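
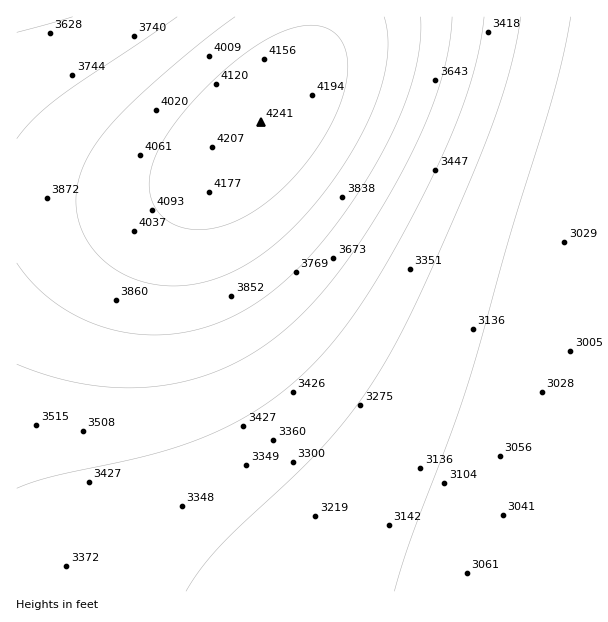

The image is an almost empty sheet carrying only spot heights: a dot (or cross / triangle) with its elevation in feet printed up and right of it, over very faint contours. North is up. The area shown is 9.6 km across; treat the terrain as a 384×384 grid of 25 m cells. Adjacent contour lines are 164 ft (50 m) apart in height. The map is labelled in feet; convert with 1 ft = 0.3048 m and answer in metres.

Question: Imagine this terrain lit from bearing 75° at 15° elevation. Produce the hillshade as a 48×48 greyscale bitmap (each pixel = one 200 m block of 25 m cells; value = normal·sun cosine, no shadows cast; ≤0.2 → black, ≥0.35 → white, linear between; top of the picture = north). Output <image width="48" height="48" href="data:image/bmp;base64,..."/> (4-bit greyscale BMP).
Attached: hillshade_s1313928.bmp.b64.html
<image width="48" height="48" href="data:image/bmp;base64,Qk32BAAAAAAAAHYAAAAoAAAAMAAAADAAAAABAAQAAAAAAIAEAAATCwAAEwsAABAAAAAAAAAAAAAAABEREQAiIiIAMzMzAERERABVVVUAZmZmAHd3dwCIiIgAmZmZAKqqqgC7u7sAzMzMAN3d3QDu7u4A////AHd3d3d3d3d3d3d3d3d3d3d3d3d3d3d3d3d3d3d3d3d3d3d3d3d3d3d3d3d3d3d3d3d3d3d3d3d3d3d3d3d3d3d3d3d3d3d3d3d3d3d3d3d3d3d3d3d3d3d3d3d3d3d3d3d3d3d3d3d3d3d3d3d3d3d3d3d3d3d3d3ZmZmZmd3d3d3d3d3d3d3d3d3d3d3d3d2ZmZmZmZnd3d3d3d3d3d3d3d3d3d3d3d2ZmZmZmZmZ3d3d3d3d3d3d3d3d3d3d3d2ZmZmZmZmZnd3d3d3d3d3d3d3d3d3d3d2ZmZmZmZmZnd3d3d3d4iIiIh3d3d3d3d2ZmZmZmZmZmd3d3d3iIiIiIiId3d3d3d2ZVVVZmZmZmd3d3d4iIiIiIiIiHd3d3d1VVVVVWZmZmd3d3eIiIiIiIiIiId3d3d1VVVVVVVmZmd3d3iIiIiIiIiIiIh3d3d1VVVVVVVWZmZ3d4iIiIiIiIiIiIiHd3d1VVVVVVVVZmZ3d4iIiIiIiIiIiIiId3d0RERERVVVZmZ3eIiIiIiIiIiIiIiIh3d0RERERFVVZmZ3eIiImZmZmYiIiIiIiHd0REREREVVVmZ3eIiJmZmZmZmIiIiIiHd0QzM0RERVVmZ3iIiZmZmZmZmYiIiIiIdzMzMzNERFVmZ3iImZmZmZmZmZiIiIiIdzMzMzM0RFVmZ3iJmZmqqqmZmZmIiIiIhzMzMzMzRFVWZ3iJmaqqqqqpmZmYiIiIhzMzMzMzREVWZ3iJmqqqqqqqmZmYiIiIiDIiIiMzNEVWZ3iJmqqquqqqqpmZiIiIiCIiIiIzNEVWZ3iZqqq7u7uqqpmZmIiIiCIiIiIjM0RWZ3iZqqu7u7u6qqmZmIiIiCIiIiIjM0RVZ3iZqru7u7u7uqqZmYiIiCIiIiIiM0RVZ3iZqru8zMu7uqqpmYiIiCIiIiIiMzRFZniZqrvMzMzLu6qpmZiIiCIiIiIiMzRFZniJqrvMzMzMu7qqmZiIiCIiIiIiIzRFVneJqrvMzdzMy7uqqZmIiCIiIiIiIzNEVmeJqrzM3d3czLu6qZmIiDIiIiIiIjNEVWeJmrzM3d3dzMu6qpmYiDMyIiIiIjM0RWeImrzN3d3d3My7qpmYiDMzIiIiIiM0RWZ4mrvN3d7d3cy7qqmZiDMzMyIiIiMzRVZ4mrvN3e7u3dzLuqmZiDMzMzIiIiIzRFZ3iavN3u7u7dzLuqqZmERDMzMyIiIzNFVniavM3u7u7t3Mu6qZmUREMzMzIiIjNEVniavM3u7u7u3cy7qpmURERDMzIiIjM0VWeJq83u7u7u3cy7qpmVREREMzMiIiM0RWeJq83e7//u7dzLqqmVVUREQzMyIiMzRWeJq83e7//+7dzLuqmVVVVERDMyIiIzRFZ4mrze7//+7t3LuqmVVVVUREMzIiIzRFZ4mrze7///7t3Mu6qWZVVVREMzMiIzNFZ4mrzd7v//7t3Mu6qWZmVVVEQzMyIzNFVnibzN7v//7u3cu6qmZmZVVURDMzMzNEVniavN3u//7u3cu6qg=="/>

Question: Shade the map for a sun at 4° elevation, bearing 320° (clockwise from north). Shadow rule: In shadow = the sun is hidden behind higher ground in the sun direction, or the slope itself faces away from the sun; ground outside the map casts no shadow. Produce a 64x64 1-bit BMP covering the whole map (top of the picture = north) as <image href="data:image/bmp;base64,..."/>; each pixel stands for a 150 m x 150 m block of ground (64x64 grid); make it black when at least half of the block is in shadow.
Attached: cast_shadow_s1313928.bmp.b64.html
<image width="64" height="64" href="data:image/bmp;base64,Qk0+AgAAAAAAAD4AAAAoAAAAQAAAAEAAAAABAAEAAAAAAAACAAATCwAAEwsAAAIAAAAAAAAA////AAAAAAAAAAAAAAAAAAAAAAAAAAAAAAAAAAAAAAAAAAAAAAAAAAAAAAAAAAAAAAAAAAAAAAAAAAAAAAAAAAAAAAAAAAAAAAAAAAAAAAAAAAAAAAAAAAAAAAAAAAAAAAAAAAAAAAAAAAAAAAAAAAAAAAAAAAAAAAAAAAAAAAAAAAAAAAAAAAAAAAAAAAAAAAAAAAAAAAAAAAAAAAAAAAAAAAAAAAAAAAAAAAAAAAAAAAAAAAAAAAAAAAAPwAAAAAAAAP/8AAAAAAAD//8AAAAAAA///8AAAAAAH///4AAAAAA////wAAAAAH////gAAAAA/////AAAAAH////8AAAAAf////4AAAAB/////gAAAAH/////AAAAAf////8AAAAA/////wAAAAD/////gAAAAH////+AAAAAf////4AAAAA/////gAAAAD////+AAAAAH////4AAAAAf////gAAAAA////+AAAAAB////4AAAAAH////gAAAAAP///+AAAAAAf///4AAAAAA////gAAAAAD///+AAAAAAH///4AAAAAAP///gAAAAAAf//8AAAAAAA///wAAAAAAB///AAAAAAAD//4AAAAAAAH//gAAAAAAAP/+AAAAAAAAf/wAAAAAAAA//AAAAAAAAB/4AAAAAAAAB/AAAAAAAAAB4AAAAAAAAAAAAA=="/>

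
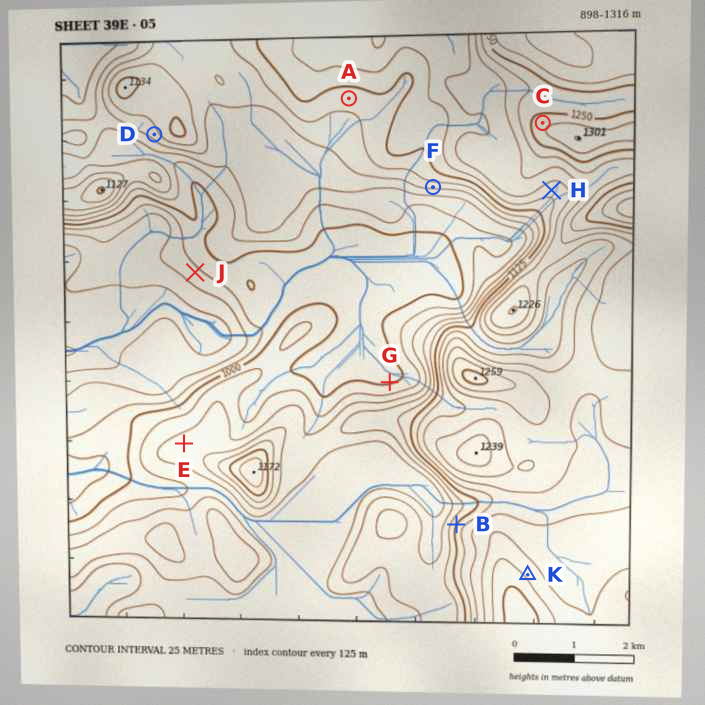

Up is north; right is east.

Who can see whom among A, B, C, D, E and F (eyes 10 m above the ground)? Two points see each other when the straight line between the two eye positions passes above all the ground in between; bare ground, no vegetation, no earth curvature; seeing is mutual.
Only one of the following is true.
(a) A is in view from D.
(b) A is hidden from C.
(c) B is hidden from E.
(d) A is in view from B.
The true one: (c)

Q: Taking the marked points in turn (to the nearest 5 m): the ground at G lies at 1000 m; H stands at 1160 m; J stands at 965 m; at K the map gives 1220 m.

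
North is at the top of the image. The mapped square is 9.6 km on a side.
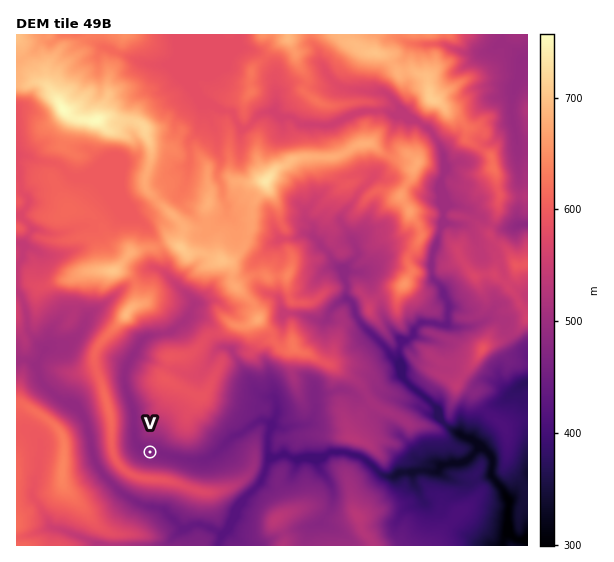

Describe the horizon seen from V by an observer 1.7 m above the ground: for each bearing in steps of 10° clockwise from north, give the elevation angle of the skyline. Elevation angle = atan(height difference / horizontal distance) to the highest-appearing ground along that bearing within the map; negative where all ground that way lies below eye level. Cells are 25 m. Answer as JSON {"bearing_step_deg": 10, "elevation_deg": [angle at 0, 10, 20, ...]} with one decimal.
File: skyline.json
{"bearing_step_deg": 10, "elevation_deg": [5.6, 6.3, 6.5, 6.7, 7.1, 7.4, 7.0, 5.6, 3.4, 0.9, 1.0, 2.0, 3.6, 6.0, 9.3, 11.5, 12.9, 13.8, 14.4, 14.5, 14.3, 13.9, 13.4, 12.7, 12.3, 11.8, 11.4, 11.1, 10.8, 10.4, 9.8, 8.9, 7.0, 3.9, 4.0, 4.9]}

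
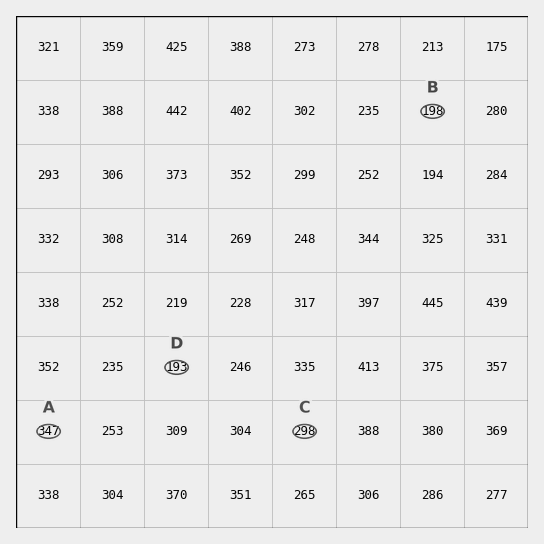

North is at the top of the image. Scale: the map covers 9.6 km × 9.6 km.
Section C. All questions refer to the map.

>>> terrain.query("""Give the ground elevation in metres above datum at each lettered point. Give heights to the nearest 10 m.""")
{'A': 350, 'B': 200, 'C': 300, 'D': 190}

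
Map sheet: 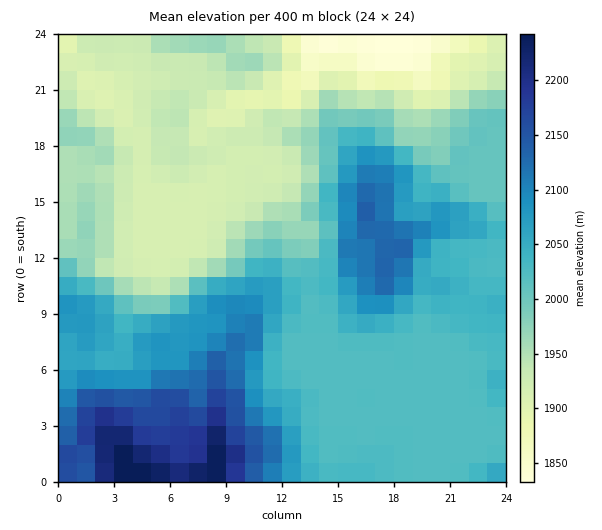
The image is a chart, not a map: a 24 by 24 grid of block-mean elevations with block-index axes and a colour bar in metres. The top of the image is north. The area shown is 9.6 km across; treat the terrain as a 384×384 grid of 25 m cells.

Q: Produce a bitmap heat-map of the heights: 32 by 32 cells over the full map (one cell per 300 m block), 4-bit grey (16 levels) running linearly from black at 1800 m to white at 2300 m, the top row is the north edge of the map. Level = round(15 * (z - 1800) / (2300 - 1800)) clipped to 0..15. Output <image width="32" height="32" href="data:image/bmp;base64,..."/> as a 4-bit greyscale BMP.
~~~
<image width="32" height="32" href="data:image/bmp;base64,Qk12AgAAAAAAAHYAAAAoAAAAIAAAACAAAAABAAQAAAAAAAACAAATCwAAEwsAABAAAAAAAAAAAAAAABEREQAiIiIAMzMzAERERABVVVUAZmZmAHd3dwCIiIgAmZmZAKqqqgC7u7sAzMzMAN3d3QDu7u4A////ALq93d3N3cupiHd3d3d3d3i6vd3czN3LqYd3d3d3d3d3us3dzMvNy7qXd3d3d3d3d6vN3LvLzbqph3d3d3d3d3eqzMu7u8y6mId3d3d3d3d3mru7u7qsuoiHd3d3d3d3d5mqqqu6q7mHd3d3d3d3d3eJiIiZmaqph3d3d3d3d3d3iIeIiImqqYd3d3d3d3d3d4iIeJmImqqHd3d3d3d3d3eIiHiIiImal3d3d3d3d3d3iIh3iIiJmZh3d3iHd3d3d5iIdmZ4mZmYd3eImId3d3eIh2VUV4iJiHd3iZqYeHd3d2VEREVneIh3d4mqqIh3d2ZUQzM0RVZ3d3eamqh3d3dVVEMzMzRWZmZnmZqph3d3VVRDMzM0RVZVV5qqqZh3d1VUQzMzNERVVWeaqZmZiIdVVUMzMzNERVVnmqmIiId2VVVDMzMzRERFZ5qqh3d2ZlVUQzREM0RERFeJqZd3ZmZVVERERENERERWiZmHZmZmVVVDRERERERFVoiYdlZmZlVVQ0RENEREVVZ3dlVVZmZVRDNERDM0REVWZmZVVmZmVEM0REQzM0REVlVlVERWZkQzNEREQzMzI0VEREMzRVVDMzREREREMyIzMiMyIjNEQzM0REREVVQyIiIRESIzNDRERERERVVUMhERERESMzM0RERFVVVURCIRERERESIz"/>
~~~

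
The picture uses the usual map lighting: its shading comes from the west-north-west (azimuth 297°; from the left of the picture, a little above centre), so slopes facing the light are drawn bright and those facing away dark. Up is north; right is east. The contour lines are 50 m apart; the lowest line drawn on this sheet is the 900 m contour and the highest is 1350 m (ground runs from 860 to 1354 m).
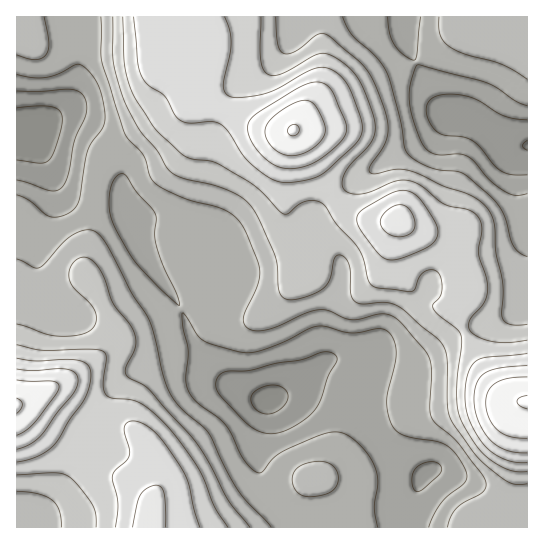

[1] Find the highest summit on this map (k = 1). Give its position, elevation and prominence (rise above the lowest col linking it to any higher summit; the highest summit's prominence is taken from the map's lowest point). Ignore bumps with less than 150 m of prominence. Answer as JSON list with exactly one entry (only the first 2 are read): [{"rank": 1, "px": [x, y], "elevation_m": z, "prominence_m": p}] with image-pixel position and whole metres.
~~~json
[{"rank": 1, "px": [294, 130], "elevation_m": 1353, "prominence_m": 201}]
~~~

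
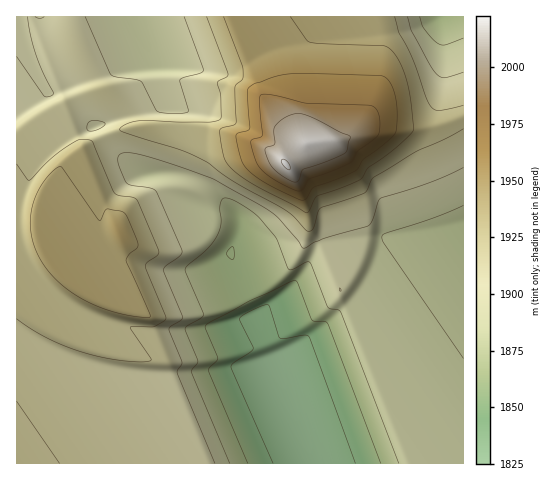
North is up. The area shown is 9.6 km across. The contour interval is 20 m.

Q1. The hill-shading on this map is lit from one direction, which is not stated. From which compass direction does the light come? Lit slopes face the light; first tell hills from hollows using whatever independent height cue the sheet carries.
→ NW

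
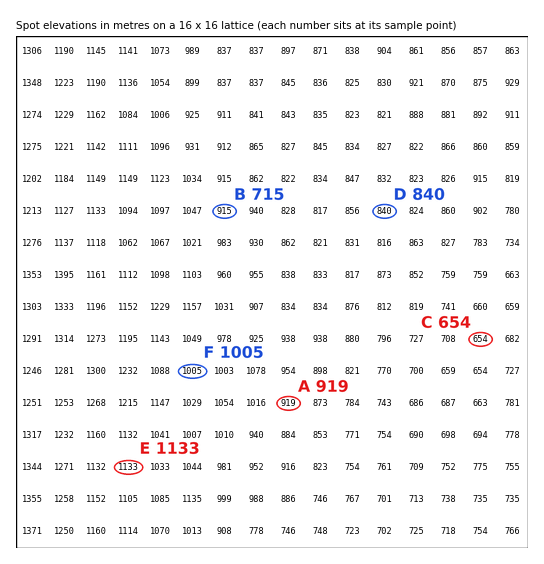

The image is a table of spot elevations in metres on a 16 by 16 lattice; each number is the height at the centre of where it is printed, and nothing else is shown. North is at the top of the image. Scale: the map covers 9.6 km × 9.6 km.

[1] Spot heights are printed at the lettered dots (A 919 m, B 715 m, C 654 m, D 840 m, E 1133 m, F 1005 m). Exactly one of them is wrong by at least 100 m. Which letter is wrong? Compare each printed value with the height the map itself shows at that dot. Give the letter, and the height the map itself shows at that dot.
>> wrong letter B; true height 915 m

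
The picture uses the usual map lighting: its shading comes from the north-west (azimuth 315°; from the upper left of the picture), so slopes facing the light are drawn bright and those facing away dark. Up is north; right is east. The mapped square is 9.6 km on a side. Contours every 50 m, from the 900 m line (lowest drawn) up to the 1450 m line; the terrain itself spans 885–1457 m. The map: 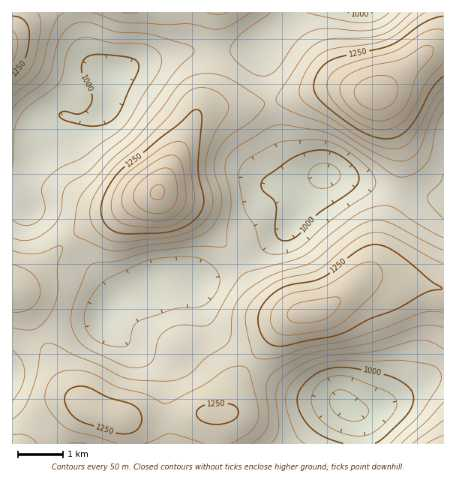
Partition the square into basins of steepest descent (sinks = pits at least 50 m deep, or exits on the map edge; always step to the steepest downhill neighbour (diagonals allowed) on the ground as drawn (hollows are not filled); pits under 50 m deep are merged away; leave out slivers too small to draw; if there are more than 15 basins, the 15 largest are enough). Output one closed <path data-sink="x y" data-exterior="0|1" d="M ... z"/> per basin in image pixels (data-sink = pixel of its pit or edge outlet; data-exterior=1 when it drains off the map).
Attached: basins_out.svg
<path data-sink="325 175" data-exterior="0" d="M443 47l-10 1-8 4-34 32-14 9-48-6-68 17-47 4-12 3-7 6-37 76 40 25 34 35 24 39 11 10 14 9 20 3 22-5 45-31 75 11z"/><path data-sink="109 74" data-exterior="0" d="M216 12l-202 1-2 13 1 263 4 0 7-5 53-50 81-43 54-105 4-23z"/><path data-sink="106 313" data-exterior="0" d="M158 192l-81 42-53 50-12 5 4 2 8 11 40 81 23 24 22 9 17 3 40-1 31-4 28 0 5-7 4-15 8-18 33-42 14-14 9-4-17-3-14-9-14-15-21-34-24-26-15-14-27-14z"/><path data-sink="346 405" data-exterior="0" d="M378 278l-16 2-25 21-14 8-25 5-9 4-14 14-33 42-15 38-30 2-31 4-45 0 6 9 2 16 314 1 1-155-24-5-20-1z"/><path data-sink="361 13" data-exterior="1" d="M443 12l-226 0-4 69-3 11-14 23 12-6 53-5 68-17 48 6 14-9 34-32 8-4 11-2z"/><path data-sink="13 376" data-exterior="1" d="M14 290l-2 0 0 153 17 1 33-32 12-6 11-1-21-22-40-81z"/>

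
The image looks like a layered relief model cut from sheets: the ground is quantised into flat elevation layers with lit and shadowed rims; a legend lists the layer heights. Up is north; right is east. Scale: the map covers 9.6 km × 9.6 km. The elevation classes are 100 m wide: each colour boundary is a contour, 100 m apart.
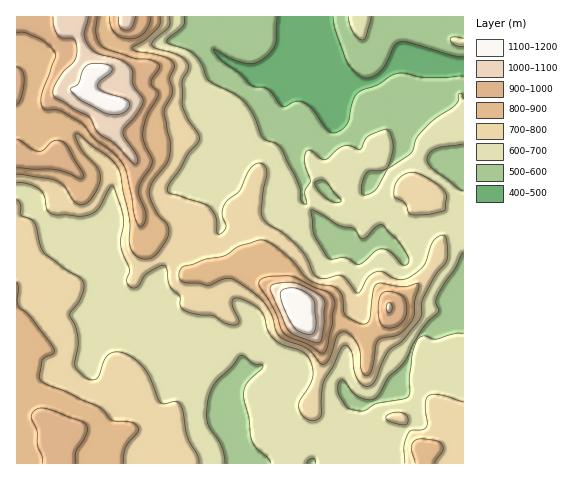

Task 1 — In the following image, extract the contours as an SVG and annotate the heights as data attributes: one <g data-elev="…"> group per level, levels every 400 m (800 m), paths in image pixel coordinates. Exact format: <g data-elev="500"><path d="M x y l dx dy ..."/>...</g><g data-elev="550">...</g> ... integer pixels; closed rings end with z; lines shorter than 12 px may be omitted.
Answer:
<g data-elev="800"><path d="M123 463l2-15 13-16 0-5-7-5-19-2-14-14-32-15-19-7-6-3-2-5 3-16 3-3 8-3 2-4-26-35-11-9-1-6 2-12-2-6"/><path d="M435 463l8-12-1-6-5-4-16-2-7 2-2 5 3 17"/><path d="M364 375l4 1 3-5 5-25 2-6 21-6 13-14 2-6 1-14 4-13-1-3-14 3-22-4-5 1-4 7-4 29-2 3-4 1-12-5-6-4-1-4-1-14-6-8-5-3-14-2-8-4-22-23-15-12-8-5-7 0-17 6-17 10-20 3-21 7-3 4-1 8 6 5 14 0 10 2 13-5 7-2 6 2 10 7 14 11 7 7 6 10 3 14 4 7 7 4 22 9 14 15 4-1 3-4 9-24 4-3 6 1 6 6 5 8 2 21z"/><path d="M17 174l39 7 9 6 11 16 5 2 6-2 4-4 6-10 3-7 0-7-4-9-11-12-5-8-5-10 1-2 2 0 32 24 9 11 10 48 0 26 4 9 5 5 7 2 7-1 5-5 10-15 2-9-2-6-8-7-4-6-5-11-1-9 3-8 14-17 4-10 0-14-6-29 8-18-2-16 5-12-3-5-6-4-28-5-6-4 14-9 12-11 2-4 0-7"/></g>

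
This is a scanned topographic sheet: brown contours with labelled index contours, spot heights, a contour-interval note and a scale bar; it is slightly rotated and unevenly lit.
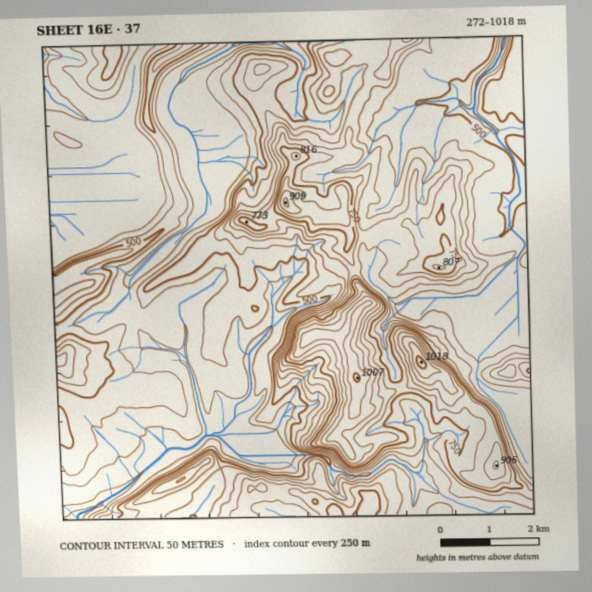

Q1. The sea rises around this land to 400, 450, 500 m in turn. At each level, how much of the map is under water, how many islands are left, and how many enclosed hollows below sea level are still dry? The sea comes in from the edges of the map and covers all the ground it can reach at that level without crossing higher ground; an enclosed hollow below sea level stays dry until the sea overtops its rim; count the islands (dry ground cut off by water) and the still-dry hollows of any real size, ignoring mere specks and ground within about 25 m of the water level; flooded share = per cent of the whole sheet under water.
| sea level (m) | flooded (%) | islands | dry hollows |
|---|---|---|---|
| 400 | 18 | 0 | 0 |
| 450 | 30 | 0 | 0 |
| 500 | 41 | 0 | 0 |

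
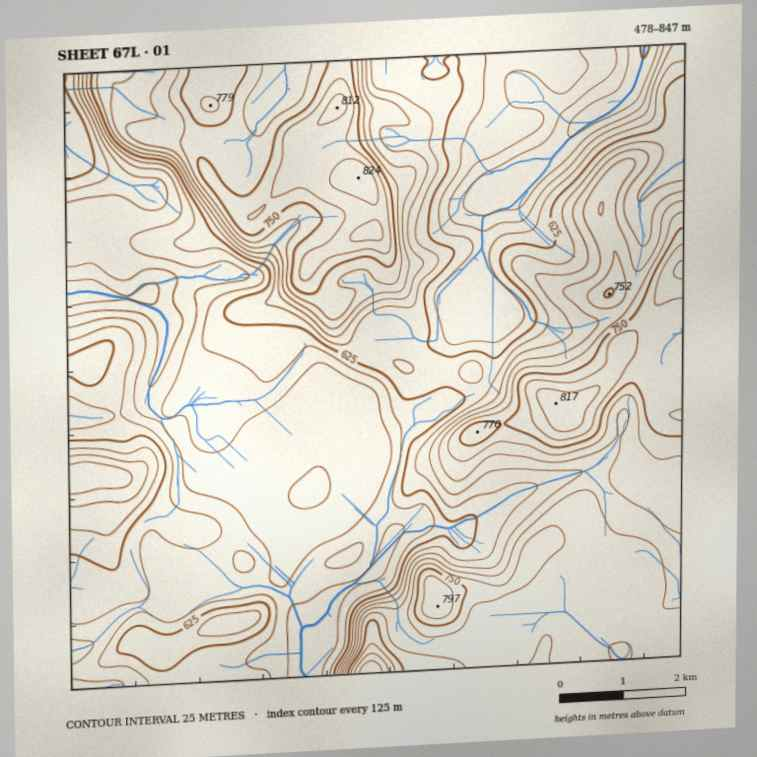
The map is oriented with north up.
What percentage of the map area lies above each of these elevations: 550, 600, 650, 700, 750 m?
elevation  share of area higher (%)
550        95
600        66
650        45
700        32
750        11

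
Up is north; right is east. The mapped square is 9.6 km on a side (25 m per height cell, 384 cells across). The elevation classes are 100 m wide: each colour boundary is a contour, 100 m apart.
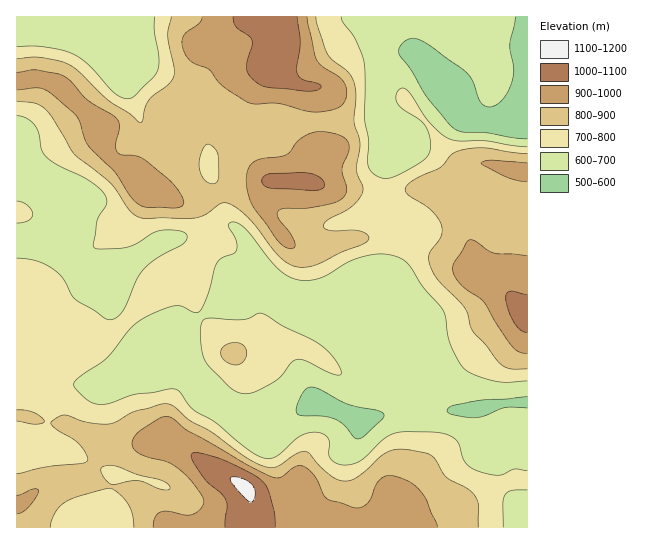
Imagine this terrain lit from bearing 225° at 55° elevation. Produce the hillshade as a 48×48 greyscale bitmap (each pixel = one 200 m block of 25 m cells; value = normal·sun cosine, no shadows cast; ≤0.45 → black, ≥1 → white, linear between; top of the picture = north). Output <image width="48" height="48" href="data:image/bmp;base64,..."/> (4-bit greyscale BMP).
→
<image width="48" height="48" href="data:image/bmp;base64,Qk32BAAAAAAAAHYAAAAoAAAAMAAAADAAAAABAAQAAAAAAIAEAAATCwAAEwsAABAAAAAAAAAAAAAAABEREQAiIiIAMzMzAERERABVVVUAZmZmAHd3dwCIiIgAmZmZAKqqqgC7u7sAzMzMAN3d3QDu7u4A////AKmaqqqqvMl2irvLlnmYmqqqqZhniYd5qpmaqqqqvLhnmrzLlnmZmqmaqpdnmoZ5qpmZqqqru5d5vN3chXmZmIiaqYZoqXV5qomZqqqqqpms3u7aU2mpdmirqHVohlWKqoeImZqqqrve7uyUAFmWRFeal2Z4dVeaqoh3iZqrzN3u7aYQAEdjI1Z4h2eIZniaqpmZmru83d3dyVAAA2ZURWd4h4iHZ4mqqqq7u8y8zdzKdBAAR4d2ZniId3d3eJqqmbu7u7qau7uWMQAVial2ZmiZdmZmZ4mZmbu7uod5mYhSERJZqqmGVnmqh2ZmZ3iJmamZl2Z4iHYxEjabu6mYiJq7qqmYiJmZiHd4dmeId2UyNXrMy6qZqrzMzLuqqquqqniJiIiYdmVVaL3du6qqvN3Mu7uqu7zMzKqqqZqZh3d3i97suqmr3duqqqqavMzdzLu7uqqpmZmZre7bqpm83KiJmZmavM3d3My7qqqpmaqqze26qZm9yXiaqpmrzM3d3buqmaqpmaqrzdupmJq6hnmqqqqrzM3d3aqZmZqqmaq83LmIiImXZ5qqqqq8zN3d7pmZmZmqqqq8y5h3iId3iaqqqqq8zN3e7ZmZmZmaqqvMypiImHeJmqqqqqu8zd3e3JmZmYmau7vMupmamImaqqqqqqvN3d3dyqmZmZmqu8u7upqqmJq7uqqqqrzd7u3cqZmZmZqqu7u7qZqqmazMu6qqq7ze7tzKmZmImaqquqqqmIqqms7cuqqqu83u7cupiIiImqqqqqmZmJqqrO7cuqu7zN3dy6mIiIiJqqu7uqmZmZqpvv7Lqqu8zMzLuqmIiJmqqqu7uqqqqqma3/yZmau7u7uqu6mJmbqqqru7u7vMy5ic/9l4iImIiZqry5iZqrqqqqu7zMzdy6rO/aiZmZh4iavN25maqpmaqqq87t3cuqvv66q7u6mZq8ze2pmqqomaqqvO/ty5iKze3MzMy6iavN3duZqqqpmqqrzv/bl1aKvN3czMuoZ4q8zLmaq7u6qqvN7/2nZViavMy6qqh1VWeJmYmru8zKq8ze/tp2ZnmqvLqHeIh2VEZ3d4q7u7qqvM3u7Kh3iJqqu6h3iZmXU1iZiaqYh1Q7vN3u2od5mJqqu6mJmqmXQ1mqu7hTIQALvN3dyneJmZqqu7qqqph2MlmrzJQhEAErzd3cuGaKqpqru7qqqqmHQ2m822I1ZmZ93u3LlTSbuqqrzLu7zMuoVHvNxzR6u6md3u25UhSbqqq7zMzN3cy5RIzcgzes3Kmd3duWICaZmaq83d3d3MunM4u5Q2m925mbvLhSEliYmrvM3d3cu6lzFIqmNZvNy5iIiHQhJYqqq8zMzMzLmXUhJomVSLzdyoiFVDIiR5q7zd3MzLu6mGMjV4mGe83cuYiUQzNFeaq83d3Ly7u6l0JGiIiIrN3LqYiWVVZ4mqvN3cu7u7u6ljJYiZmazdy6mZmYiImZqqvN3Lmqu7u6lRJomaqrzcqZmZmpmamqqqvMy6mru7u6hBN5maqrzKmZmZmg=="/>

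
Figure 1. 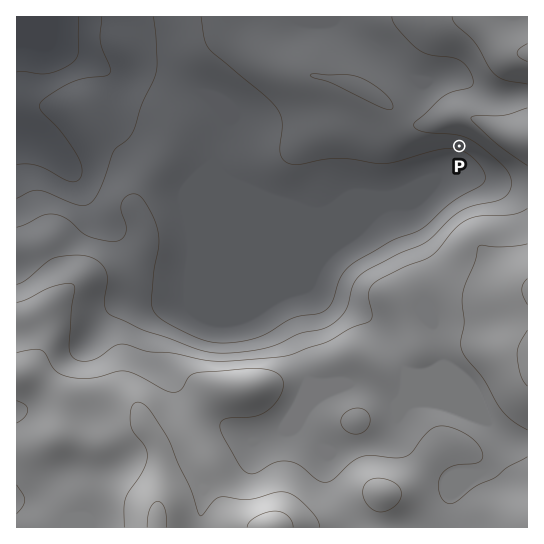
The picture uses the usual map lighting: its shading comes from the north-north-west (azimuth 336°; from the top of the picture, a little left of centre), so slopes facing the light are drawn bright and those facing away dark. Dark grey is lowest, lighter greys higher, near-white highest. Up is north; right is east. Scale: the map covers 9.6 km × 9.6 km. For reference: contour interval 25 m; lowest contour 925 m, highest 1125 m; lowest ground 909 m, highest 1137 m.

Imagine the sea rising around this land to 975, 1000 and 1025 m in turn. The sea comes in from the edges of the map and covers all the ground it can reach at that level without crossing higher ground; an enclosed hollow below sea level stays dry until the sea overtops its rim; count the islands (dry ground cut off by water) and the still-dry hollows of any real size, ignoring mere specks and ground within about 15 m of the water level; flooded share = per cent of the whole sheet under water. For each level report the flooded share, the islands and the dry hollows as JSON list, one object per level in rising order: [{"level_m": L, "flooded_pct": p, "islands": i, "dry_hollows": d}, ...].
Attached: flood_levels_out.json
[{"level_m": 975, "flooded_pct": 8, "islands": 0, "dry_hollows": 0}, {"level_m": 1000, "flooded_pct": 32, "islands": 0, "dry_hollows": 0}, {"level_m": 1025, "flooded_pct": 48, "islands": 0, "dry_hollows": 0}]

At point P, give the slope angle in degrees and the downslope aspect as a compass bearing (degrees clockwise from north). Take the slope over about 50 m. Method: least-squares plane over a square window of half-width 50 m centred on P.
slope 5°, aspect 195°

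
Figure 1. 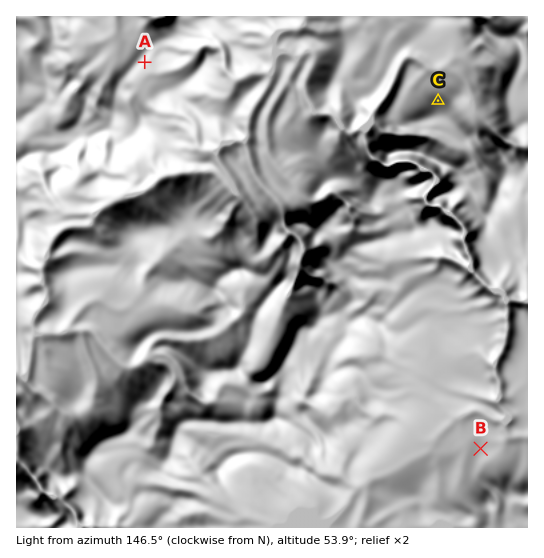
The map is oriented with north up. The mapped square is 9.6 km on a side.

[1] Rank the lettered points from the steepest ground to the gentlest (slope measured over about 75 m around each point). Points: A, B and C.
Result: C A B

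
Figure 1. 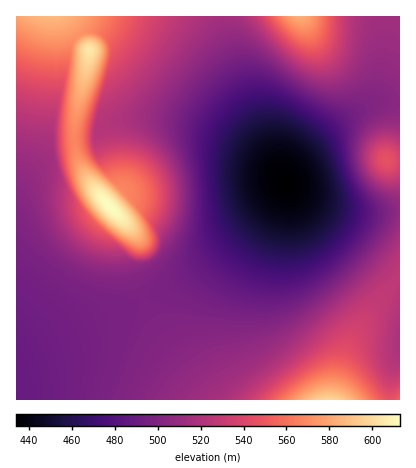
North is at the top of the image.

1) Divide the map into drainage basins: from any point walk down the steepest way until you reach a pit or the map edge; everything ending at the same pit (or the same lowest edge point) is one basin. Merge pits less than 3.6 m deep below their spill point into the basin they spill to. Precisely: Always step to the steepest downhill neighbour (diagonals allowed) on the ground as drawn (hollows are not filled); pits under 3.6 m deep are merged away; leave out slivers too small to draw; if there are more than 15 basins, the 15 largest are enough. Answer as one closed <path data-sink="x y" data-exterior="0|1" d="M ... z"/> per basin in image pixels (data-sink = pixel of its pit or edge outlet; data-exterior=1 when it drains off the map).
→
<path data-sink="284 182" data-exterior="0" d="M400 16l-334 0 23 34-15 80 1 18 4 14 19 32 31 32 8 12 0 10-6 16 9 30 10 20 27 38 39 48 118 0 8-34 12-30 22-32 24-28z"/><path data-sink="16 400" data-exterior="1" d="M66 16l-50 0 0 384 200 0-66-86-10-20-9-30 6-16 0-10-8-12-31-32-19-32-4-14-1-18 15-80z"/><path data-sink="400 340" data-exterior="1" d="M400 277l-24 27-22 32-12 30-8 34 66 0z"/>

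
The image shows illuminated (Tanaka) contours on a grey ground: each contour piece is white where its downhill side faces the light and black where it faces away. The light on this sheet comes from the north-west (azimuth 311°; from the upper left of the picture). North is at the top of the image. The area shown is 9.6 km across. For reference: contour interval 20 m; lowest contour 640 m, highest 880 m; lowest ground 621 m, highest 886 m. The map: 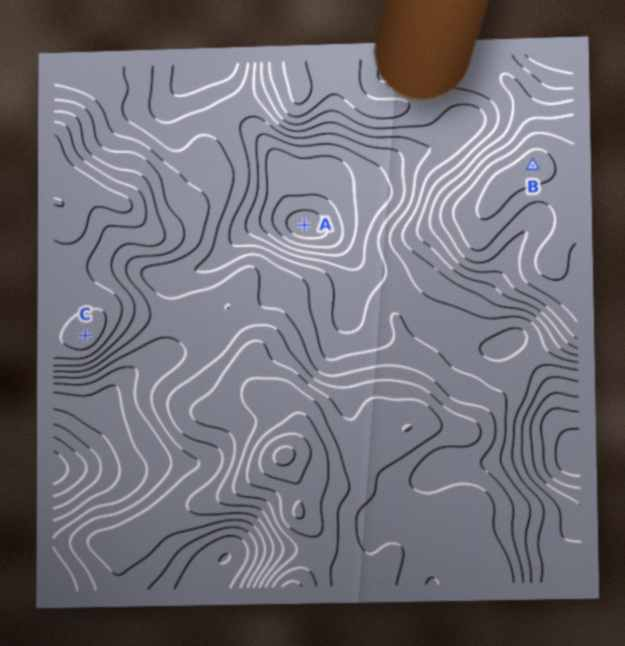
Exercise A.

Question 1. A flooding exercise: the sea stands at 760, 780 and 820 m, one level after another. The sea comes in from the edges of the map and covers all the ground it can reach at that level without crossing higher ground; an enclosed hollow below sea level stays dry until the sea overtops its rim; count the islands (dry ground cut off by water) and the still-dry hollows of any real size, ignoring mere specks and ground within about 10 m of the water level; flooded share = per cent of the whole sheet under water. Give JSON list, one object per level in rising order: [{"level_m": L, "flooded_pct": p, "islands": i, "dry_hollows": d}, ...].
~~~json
[{"level_m": 760, "flooded_pct": 45, "islands": 0, "dry_hollows": 0}, {"level_m": 780, "flooded_pct": 60, "islands": 0, "dry_hollows": 0}, {"level_m": 820, "flooded_pct": 84, "islands": 0, "dry_hollows": 0}]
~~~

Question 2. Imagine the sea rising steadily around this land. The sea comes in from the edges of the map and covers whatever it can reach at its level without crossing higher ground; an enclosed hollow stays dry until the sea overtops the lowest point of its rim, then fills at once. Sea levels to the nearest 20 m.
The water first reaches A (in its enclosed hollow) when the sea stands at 720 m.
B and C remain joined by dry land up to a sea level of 740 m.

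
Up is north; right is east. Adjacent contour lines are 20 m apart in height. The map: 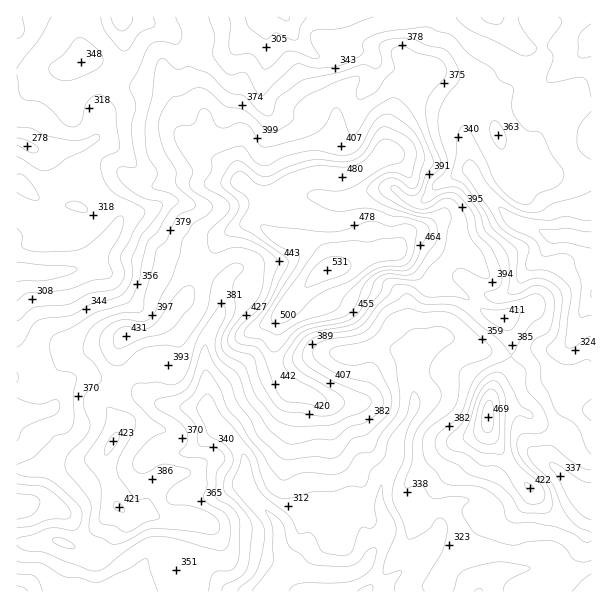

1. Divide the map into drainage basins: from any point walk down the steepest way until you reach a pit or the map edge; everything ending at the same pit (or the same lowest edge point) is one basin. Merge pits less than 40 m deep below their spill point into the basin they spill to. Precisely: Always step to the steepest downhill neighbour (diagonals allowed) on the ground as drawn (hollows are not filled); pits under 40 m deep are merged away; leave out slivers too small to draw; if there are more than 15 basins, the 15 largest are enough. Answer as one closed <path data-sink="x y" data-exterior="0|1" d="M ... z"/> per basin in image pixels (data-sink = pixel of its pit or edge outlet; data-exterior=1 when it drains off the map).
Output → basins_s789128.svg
<path data-sink="273 591" data-exterior="1" d="M288 184l-10 6-19 5-2 28-3-1-11 2-15 8-10 8-13 18-11 26-32 42-12 6-24 4-5 5-3 6 2 33-5 16-5 8 0 7 10 15 0 5-16 25 2 18 12 32-16 16-16 24-6 5 9 5 7 0 12-11 16-24 2-7 9 2 12-4 15 6 36 2 4 4-2 13-8 29 3 26 396 0 1-128-7-2-8-7-14-22-23-9-10-9-15-6-27 1 5-21 18-27 0-23-5-19-23-8-19-17-9-5-21-2-6-4-30-32-23 2-46 16-5-15-7-8-11-6-11-2 5-6 0-21-8-14z"/><path data-sink="17 272" data-exterior="1" d="M84 16l-68 1 1 452 49-1 20-8 12 0 8-5 14-24 0-5-10-15 0-7 5-8 5-16-2-33 3-6 5-5 18-2 18-8 32-42 11-26 13-18 10-8 15-8 15-2 1-27-14-9-18-22-26-10-13-11-7-12-5-26-2-9-6-6-34-5-29-19-9-5-12-2-4-12 0-14 4-6z"/><path data-sink="591 240" data-exterior="1" d="M434 72l-5 0-3 3-16 24-13 14-9 18-2 19-15 16-21 10-39-1-22 10 0 6 11 21 0 21-5 6 11 2 11 6 7 8 5 15 46-16 23-2 30 32 6 4 21 2 9 5 19 17 14 6 7 0 4 6 3 15 0 23-18 27-5 21 27-1 15 6 10 9 23 9 14 22 8 7 6 1 1-287-61-2-18 10-7-13-4-27-8-18-1-13-3-6-22-21z"/><path data-sink="284 17" data-exterior="1" d="M431 16l-236 0 3 26-6 12-4 20 5 16 12 26 1 37 6 5 19 10 9 12 17 14 7 0 14-4 33-15 39 1 12-4 23-19 1-16 6-17 18-21 18-27-10-7-2-9 12-24 4-9z"/><path data-sink="591 38" data-exterior="1" d="M591 16l-159 1 0 6-14 28-2 11 12 10 16 2 24 12 22 21 3 6 1 13 8 18 4 27 7 13 18-10 61 0z"/><path data-sink="17 591" data-exterior="1" d="M147 512l-12 4-9-2-2 7-16 24-12 11-7 0-21-12-15-4-15 2-21 0-1 49 178 1-2-26 7-23 3-19-4-4-36-2z"/><path data-sink="120 17" data-exterior="1" d="M194 16l-108 0-6 17 0 14 4 13 12 1 9 5 29 19 34 5 6 6 10 41 17 17 8 3-4-8 0-33-12-26-5-16 4-20 6-12z"/><path data-sink="17 507" data-exterior="1" d="M104 457l-6 3-18 2-14 6-49 1-1 73 22 0 15-2 30 10 19-28 16-16-12-32z"/>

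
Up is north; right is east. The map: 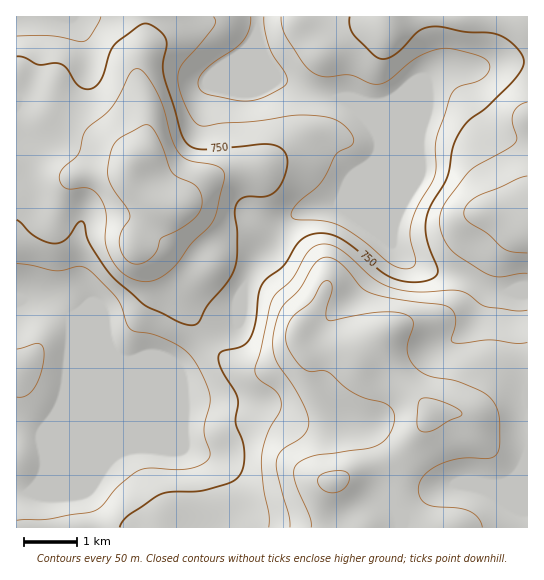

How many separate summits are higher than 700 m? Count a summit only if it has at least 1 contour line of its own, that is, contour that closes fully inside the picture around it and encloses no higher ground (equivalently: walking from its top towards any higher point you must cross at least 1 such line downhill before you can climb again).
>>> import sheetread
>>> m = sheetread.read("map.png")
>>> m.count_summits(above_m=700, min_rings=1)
3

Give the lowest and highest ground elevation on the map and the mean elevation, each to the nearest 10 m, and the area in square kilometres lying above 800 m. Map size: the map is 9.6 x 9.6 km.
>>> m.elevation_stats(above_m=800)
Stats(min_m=640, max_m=960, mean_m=770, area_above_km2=32.2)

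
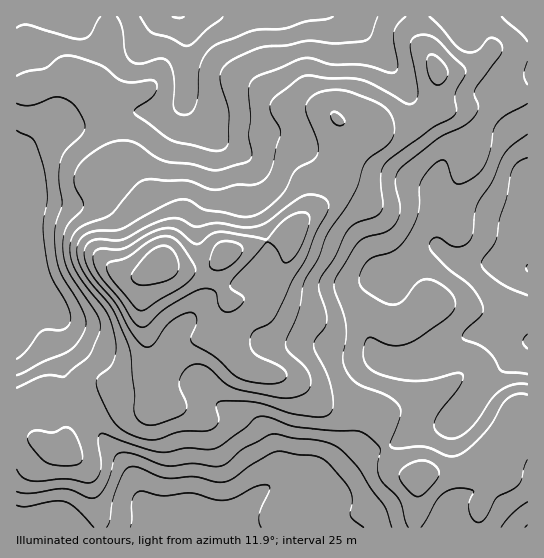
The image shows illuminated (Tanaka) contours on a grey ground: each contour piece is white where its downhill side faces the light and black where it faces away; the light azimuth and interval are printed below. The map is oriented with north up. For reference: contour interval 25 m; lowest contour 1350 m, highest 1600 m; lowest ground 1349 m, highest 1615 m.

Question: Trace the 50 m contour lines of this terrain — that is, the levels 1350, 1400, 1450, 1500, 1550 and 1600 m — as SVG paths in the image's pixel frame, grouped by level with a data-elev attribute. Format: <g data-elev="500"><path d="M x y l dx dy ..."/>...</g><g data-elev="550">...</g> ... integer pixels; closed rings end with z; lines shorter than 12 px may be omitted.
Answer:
<g data-elev="1400"><path d="M107 527l3-6 2-18 3-12 8-18 6-6 9 0 27 11 29-1 28 5 11-3 17-13 20-12 9-3 36 5 12 6 22 26 3 11-2 16 3 4 10 8"/><path d="M17 505l9 2 27-6 12 1 11 7 18 18"/><path d="M527 374l-25-3-9-14-6-7-8-5-16-7 1-7 18-17 1-4-1-5-10-18-27-21-13-13-3-7 2-6 6-3 18 10 8-1 6-4 4-8 4-28 16-25 9-23 8-11 17-13"/><path d="M17 130l13 7 4 3 9 23 4 31-4 33 4 34 4 16 15 26 5 15-2 7-4 4-6 1-13 0-5 2-15 19-9 8"/><path d="M100 17l-10 18-8 4-11-1-42-13-7 0-5 3"/><path d="M333 17l-8 2-19 2-22 8-31 2-39 15-8 8-6 11-1 9-1 21-3 11-4 7-6 2-7-2-4-5 0-29-5-16-3-3-4-1-21 5-6-1-5-2-5-8-3-24-5-12"/></g><g data-elev="1450"><path d="M421 527l18-30 8-6 10-3 10 1 7 2-5 12 0 10 6 9 7-1 5-6 10-17 17-9 6-6 7-23"/><path d="M17 469l5 8 9 4 35-2 24 4 7-4 4-9 0-9-3-20 3-7 4 0 24 9 29 9 9 0 20-4 23 1 12-4 24-18 9-9 11-1 29 10 35 3 27 1 12 5 11 13-3 17 2 11 4 6 16 17 9 27"/><path d="M527 395l-10-1-10 5-21 32-16 16-12 8-11 1-24-9-28 1-4-1-1-4 10-26 1-6-2-5-5-5-8-6-23-8-8-5-7-8-5-11 0-8 3-16 0-12-2-13-10-25 0-6 2-6 23-36 7-4 21-6 10-9 2-7 1-8-5-26 2-7 3-5 38-31 26-12 10-9 4-10-4-12 1-6 27-38-1-8-4-4-6-1-4 1-10 12-7 1-7-1-8-6-14-18-11-10"/><path d="M406 17l-9 8-3 8 0 9 4 23-1 5-3 3-5 0-24-8-32 0-27-7-9 2-38 15-6 4-3 6-1 6 2 27-2 19 3 18-2 4-3 3-26 8-10 0-20-6-28-3-9-5-17-13-14-3-9 2-9 3-21 14-7 10-3 10 1 9 8 14 0 5-17 21-3 10 0 13 2 11 4 11 29 44 2 8-1 8-10 22-24 21-14-1-8 1-26 12"/></g><g data-elev="1500"><path d="M146 425l13-1 19-7 7-5 2-7-7-16-1-8 6-11 9-6 5 0 7 2 21 19 15 5 44 8 13-2 9-6 3-8-2-9-6-8-15-14-2-5 0-5 13-30 5-29 14-24 9-24 27-40 12-32 5-5 15-11 7-9 2-8-2-10-4-8-6-5-13-7-28-9-17 1-13 6-5 6-1 7 12 32 0 7-1 6-5 6-16 9-14 24-13 13-11 7-9 3-10-1-34-6-15-9-9-2-16 6-43 24-7 1-22 2-7 2-6 5-3 12 3 15 9 15 23 28 16 36 3 10 4 38-1 20 5 8z"/><path d="M436 85l5-1 4-3 2-5 1-5-2-5-5-6-6-4-4-2-4 4 0 11 3 9z"/></g><g data-elev="1550"><path d="M138 326l4 1 4-1 21-19 24-14 11-4 7 0 6 2 4 15 4 5 7 1 7-3 6-6 1-4-3-4-11-8 0-4 3-4 34-37 8 6 8 14 4 1 4-3 7-8 7-14 4-16 0-7-7-3-12 4-10 7-14 17-47-8-8 2-10 9-4 1-6-2-13-11-11-3-16 5-28 16-8 1-13-1-5 1-3 3-1 5 4 13 24 30 12 20z"/></g><g data-elev="1600"><path d="M139 285l7 0 15-2 9-4 5-4 3-5 1-7-3-8-5-6-5-3-7 0-7 4-7 7-14 18 2 6z"/></g>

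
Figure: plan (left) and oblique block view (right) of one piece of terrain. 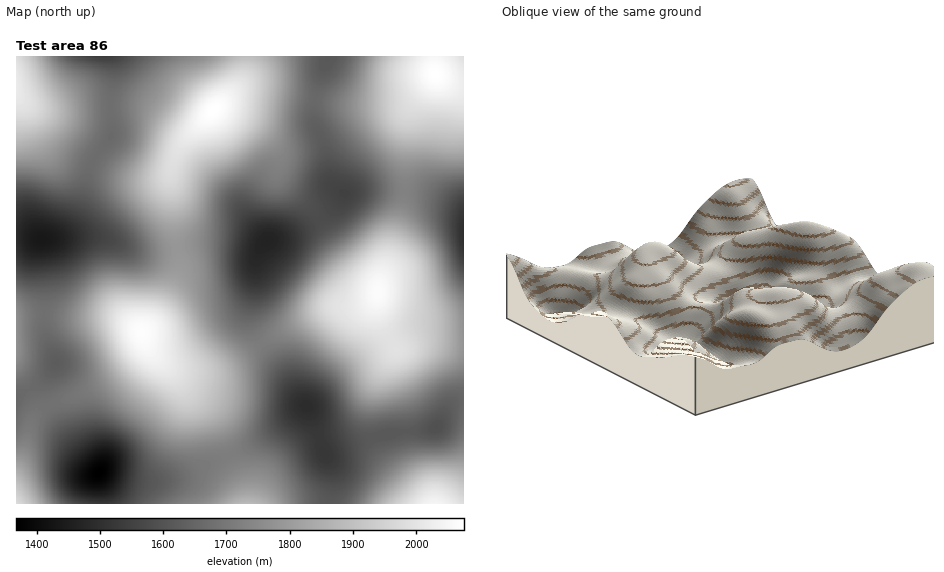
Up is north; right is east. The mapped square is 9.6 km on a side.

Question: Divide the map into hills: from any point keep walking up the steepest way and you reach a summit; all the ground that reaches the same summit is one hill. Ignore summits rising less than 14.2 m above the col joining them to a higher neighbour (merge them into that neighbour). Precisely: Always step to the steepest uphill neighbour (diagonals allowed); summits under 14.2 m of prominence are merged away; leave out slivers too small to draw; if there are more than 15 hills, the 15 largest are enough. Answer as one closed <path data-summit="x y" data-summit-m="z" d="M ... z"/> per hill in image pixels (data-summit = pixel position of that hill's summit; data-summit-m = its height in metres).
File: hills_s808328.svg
<path data-summit="141 332" data-summit-m="2069" d="M96 237l-54 2-2 3 0 19 5 31-1 35 5 18 8 17-12 22 1 11 8 20 17 27 27 30 11 0 30 9 22 0 15-4 76-33 33-20 20-17-24-39-22-29-7-15-1-14 4-25 0-22 5-16-3 3-7 0-19-5-27-1-40 7-26 0z"/><path data-summit="378 292" data-summit-m="2064" d="M396 190l-36 0-16 4-14 17-16 12-26 13-21 4-6 8-5 10-1 27-4 25 2 17 45 70 10 10 17 47 61-20 49-6 16-22 13-6 0-188-6-6-24-10z"/><path data-summit="214 110" data-summit-m="2076" d="M328 56l-216 0 0 80-21 29-10 37-8 18-13 14-10 5 46-2 42 14 26 0 40-7 17 0 36 6 10-10 21-4 26-13 16-12 14-16 0-2-13-12-6-32-11-32 2-23z"/><path data-summit="435 74" data-summit-m="2075" d="M463 56l-134 1-13 37-2 23 11 32 5 29 7 11 7 5 16-4 60 2 26 9 18 10z"/><path data-summit="17 86" data-summit-m="2019" d="M111 56l-95 1 1 177 21 5 11 0 11-5 13-14 8-18 10-37 21-29-2-41 3-10 0-26z"/><path data-summit="248 503" data-summit-m="1883" d="M307 406l-22 18-33 20-76 33-15 4-22 0-38-10-2 11 3 12 0 9 227 1 3-13 0-20z"/><path data-summit="434 503" data-summit-m="2047" d="M463 400l-11 4-17 24-49 6-59 19-2 3 7 15-2 32 133 1z"/><path data-summit="17 503" data-summit-m="1977" d="M49 373l-14 13-19 10 0 107 86 1 0-10-3-12 0-9-28-31-22-40-4-18z"/><path data-summit="17 346" data-summit-m="1769" d="M22 234l-6 1 1 161 23-13 17-20-13-36 1-35-5-31 2-21z"/>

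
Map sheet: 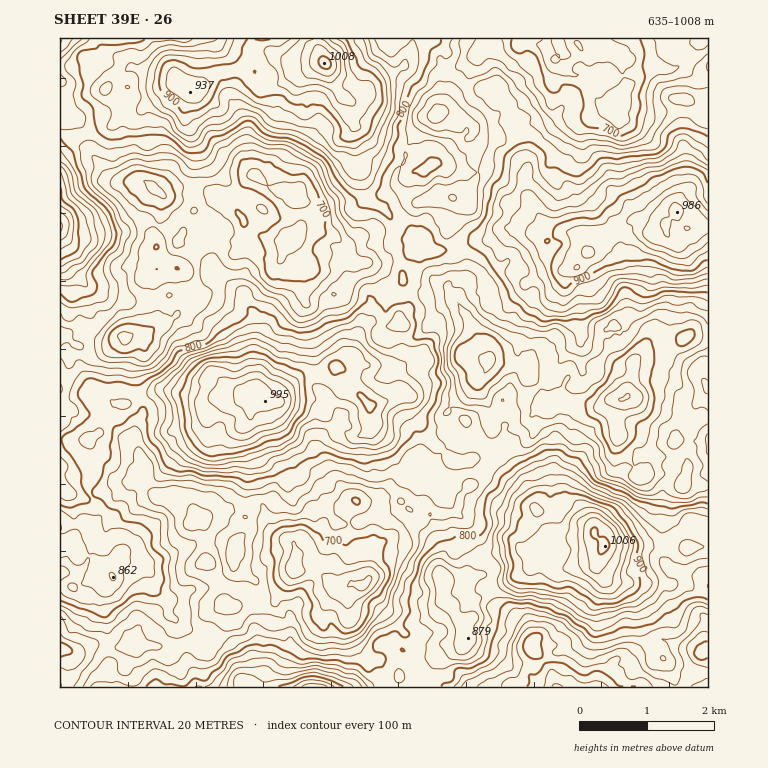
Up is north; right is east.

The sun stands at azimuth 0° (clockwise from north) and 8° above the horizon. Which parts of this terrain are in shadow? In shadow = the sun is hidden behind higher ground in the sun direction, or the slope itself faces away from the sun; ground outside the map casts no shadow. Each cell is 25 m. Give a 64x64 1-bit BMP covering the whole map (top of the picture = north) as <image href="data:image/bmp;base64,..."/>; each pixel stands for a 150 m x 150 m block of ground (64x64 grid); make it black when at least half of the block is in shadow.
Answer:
<image width="64" height="64" href="data:image/bmp;base64,Qk0+AgAAAAAAAD4AAAAoAAAAQAAAAEAAAAABAAEAAAAAAAACAAATCwAAEwsAAAIAAAAAAAAA////AAAAAAAAAAAAAev/8AAAAAAD7//wAAAAAAPn/4DgAAAAAA//wPAAAAAAD//H/AAAAAAP//v+AAAAAA//4/+AAAAAD//jz8AAAAAf/+8AAAAAAB//wAAAAA4AD/gAAAAADwAAAAMAAAACABAABwAAAwAAAAAAAAAPhAAAAAAAB/+TgAAAAAAP/4AAAAAAAA//DgAAAAAAP/6fAAAAAAB//x+AAAAAAD/+P4CAAAAAP/8/gAAAAAAf/3+AAAAAAP7/P/AAAAAAYH+GAAAAAAMAH+AgAAAAAAADgHAAAAAAAAII8AAAAABgAAAAAB4AAAAAAAAAB0AAAAAAAAABAAAAAAAAACDgAAAAAAAC+/wAAAAAAjPl/oYAAAAAP///zwAAAAB////HgAAAAHf///gAAAAAhf//4AAAAAAAe//AAAAAAAA///AAAAAOAD///AAAAA8AD//8GAACBAAAf5gAAAAADABxAAAABAAAAAAAAAIMAAAAAAAAAGsAAAAAAAAD8AAAAAAAfA/4CAAAAAP/P/weAAAAB///8AwAAAAP///8AAAAAAf///4AAAAAD3///gAAAAAL//+GAAAAAAB3/+AAAAAAAHc4YAAAAAAANnngDAAAAAAwp+AYAAAAAACA4AAAAAAAAABgAAAAAAAAAAAAAAAAAAAAAAAAAAAAAAAAAAADAA=="/>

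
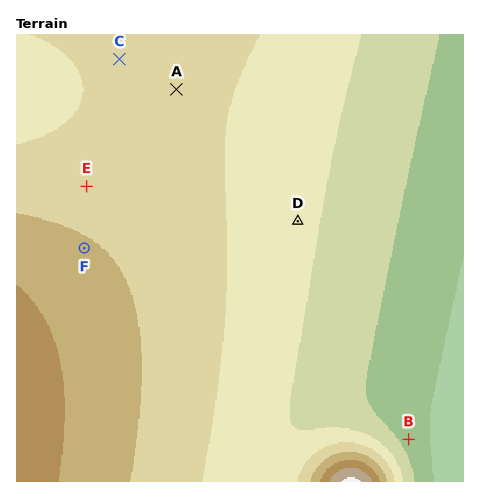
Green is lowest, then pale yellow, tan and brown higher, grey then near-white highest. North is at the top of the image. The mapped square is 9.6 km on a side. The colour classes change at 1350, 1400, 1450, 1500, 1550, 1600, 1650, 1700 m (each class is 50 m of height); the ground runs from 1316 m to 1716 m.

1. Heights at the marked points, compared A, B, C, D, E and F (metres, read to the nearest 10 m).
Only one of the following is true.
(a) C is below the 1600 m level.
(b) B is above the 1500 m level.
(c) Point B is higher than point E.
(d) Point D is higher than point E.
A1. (a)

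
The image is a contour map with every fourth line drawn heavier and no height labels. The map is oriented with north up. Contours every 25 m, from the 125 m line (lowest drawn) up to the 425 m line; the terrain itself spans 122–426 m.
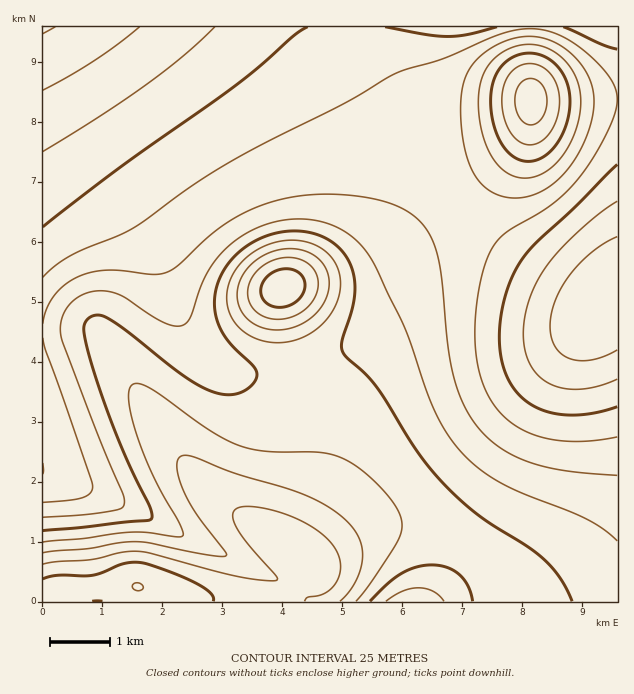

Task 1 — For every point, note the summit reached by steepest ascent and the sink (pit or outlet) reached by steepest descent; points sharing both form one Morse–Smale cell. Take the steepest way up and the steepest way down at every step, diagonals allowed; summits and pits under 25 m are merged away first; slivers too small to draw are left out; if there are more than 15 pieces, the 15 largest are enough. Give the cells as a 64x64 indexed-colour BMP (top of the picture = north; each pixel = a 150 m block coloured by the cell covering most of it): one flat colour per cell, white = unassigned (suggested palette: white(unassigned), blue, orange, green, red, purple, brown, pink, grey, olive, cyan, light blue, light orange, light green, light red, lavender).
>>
<image width="64" height="64" href="data:image/bmp;base64,Qk12CAAAAAAAAHYAAAAoAAAAQAAAAEAAAAABAAQAAAAAAAAIAAATCwAAEwsAABAAAAAAAAAA////ALR3HwAOf/8ALKAsACgn1gC9Z5QAS1aMAMJ34wB/f38AIr28AM++FwDox64AeLv/AIrfmACWmP8A1bDFAEqqqqqqpERERERERERIiIiIiIiIiIiIiIiIIiIiIiIiREREqqqkRERERERERESIiIiIiIiIiIiIiIIiIiIiIiJEREREREREREREREREREiIiIiIiIiIiIiIgiIiIiIiIkRERERERERERERERERESIiIiIiIiIiIiIgiIiIiIiIiRERERERERERERERERERCiIiIiIiIiIiIgiIiIiIiIiJERERERERERERERERERCIiiIiIiIiIiIgiIiIiIiIiIkRERERERERERERERERCIiIiiIiIiIiIgiIiIiIiIiIiREREREREREREREREQzIiIiIiiIiIiIIiIiIiIiIiIiJEREREREREREREREQzMyIiIiIiIiIiIiIiIiIiIiIiIkREREREREREREREMzMzIiIiIiIiIiIiIiIiIiIiIiIiREREREREREREREMzMzMyIiIiIiIiIiIiIiIiIiIiIiJEREREREREREREMzMzMzIiIiIiIiIiIiIiIiIiIiIiIkRERERERERERDMzMzMzMiIiIiIiIiIiIiIiIiIiIiIiRERERERERERDMzMzMzMzIiIiIiIiIiIiIiIiIiIiIiJEREREREREREMzMzMzMzMiIiIiIiIiIiIiIiIiIiIiIkREREREREREMzMzMzMzMyIiIiIiIiIiIiIiIiIiIiIiREREREREREMzMzMzMzMzIiIiIiIiIiIiIiIiIiIiIiJEREREREREMzMzMzMzMzMiIiIiIiIiIiIiIiIiIiIiIkREREREREQzMzMzMzMzMyIiIiIiIiIiIiIiIiIiIiIiREREREREQzMzMzMzMzMzIiIiIiIiIiIiIiIiIiIiIiJEREREREQzMzMzMzMzMzMiIiIiIiIiIiIiIiIiIiIiIkRERERERDMzMzMzMzMzMyIiIiIiIiIiIiIiIiIiIiIiRERERERDMzMzMzMzMzMzIiIiIiIiIiIiIiIiIiIiIiJERERERDMzMzMzMzMzMzMiIiIiIiIiIiIiIiIiIiIiIkREREREMzMzMzMzMzMzMiIiIiIiIiIiIiIiIiIiIiIiREREREMzMzMzMzMRERMyIiIiIiIiIiIiIiIiIiIiIiJEREREQzMzMzMzERERERZiIiIiIiIiIiIiIiIiIiIiIkREREQzMzMzMxERERERFmZiIiIiIiIiIiIiIiIiIiIiREREQzMzMzMxERERERFmZmZiIiIiIiIiIiIiIiIiIiJERERDMzMzMzEREREREWZmZmZiIiIiIiIiIiIiIiIiIjMzMzMzMzMzERERERERZmZmZmYiIiIiIiIiIiIiIiIiMzMzMzMzMzERERERERZmZmZmZmYiIiIiIiIiJmZmIiIzMzMzMzMzMRERERERFmZmZmZmZmZiIiImZmZmZmZmIjMzMzMzMzMxEREREREWZmZmZmZmZmZmZmZmZmZmZmVSMzMzMzMzMxERERERERZmZmZmZmZmZmZmZmZmZmZlVVUzMzMzMzMzERERERERERZmZmZmZmZmZmZmZmZmZVVVVTMzMzMzMzMRERERERERERERZmZmZmZmZmZmZmZVVVVVMzMzMzMzMRERERERERERERERFmZmZmZmZmZmVVVVVVUzMzMzMzMxERERERERERERERERZmZmZmZmZmVVVVVVVTMzMzMzMxEREREREREREREREREWZmZmZmZlVVVVVVVVMzMzMzMzERERERERERERERERERFmZmZmZlVVVVVVVVUzMzMzMzERERERERERERERERERERZmZmZlVVVVVVVVVTMzMzMzMREREREREREREREREREREWZmZlVVVVVVVVVVMzMzMzMRERERERERERERERERERERFmZlVVVVVVVVVVUzMzMzMRERERERERERERERERERERERZlVVVVVVVVVVVTMzMzMRERERERERERERERERERERERERVVVVVVVVVVVVMzMzMxERERERERERERERERERERERERd1VVVVVVVVVVUzMzMxERERERERERERERERERERERERd3d1VVVVVVVVVTMzMxERERERERERERERERERERERERF3d3dVVVVVVVVVMzMxERERERERERERERERERERERERF3d3d3VVVVVVVVUzMzEREREREREREREREREREREREREXd3d3d1VVVVVVVTMzEREREREREREREREREREREREREXd3d3d3dVVVVVVVMzMRERERERERERERERERERERERERd3d3d3d3VVVVVVUzMRERERERERERERERERERERERERd3d3d3d3dVVVVVVTMRERERERERERERERERERERERERF3d3d3d3d1VVVVVVMxERERERERERERERERERERERERF3d3d3d3d3VVVVVVUxEREREREREREREREREREREREREXd3d3d3d3eZmZmZmTEREREREREREREREREREREREREXd3d3d3d3d5mZmZmZEREREREREREREREREREREREREXd3d3d3d3d3mZmZmZkRERERERERERERERERERERERERd3d3d3d3d3eZmZmZmRERERERERERERERERERERERERF3d3d3d3d3d5mZmZmZERERERERERERERERERERERERF3d3d3d3d3d3mZmZmZkREREREREREREREREREREREREXd3d3d3d3d3eZmZmZmRERERERERERERERERERERERERF3d3d3d3d3d5mZmZmZ"/>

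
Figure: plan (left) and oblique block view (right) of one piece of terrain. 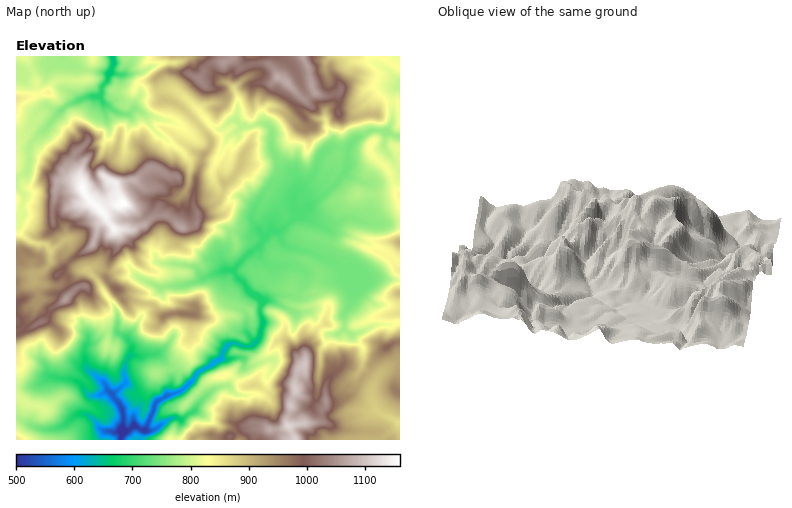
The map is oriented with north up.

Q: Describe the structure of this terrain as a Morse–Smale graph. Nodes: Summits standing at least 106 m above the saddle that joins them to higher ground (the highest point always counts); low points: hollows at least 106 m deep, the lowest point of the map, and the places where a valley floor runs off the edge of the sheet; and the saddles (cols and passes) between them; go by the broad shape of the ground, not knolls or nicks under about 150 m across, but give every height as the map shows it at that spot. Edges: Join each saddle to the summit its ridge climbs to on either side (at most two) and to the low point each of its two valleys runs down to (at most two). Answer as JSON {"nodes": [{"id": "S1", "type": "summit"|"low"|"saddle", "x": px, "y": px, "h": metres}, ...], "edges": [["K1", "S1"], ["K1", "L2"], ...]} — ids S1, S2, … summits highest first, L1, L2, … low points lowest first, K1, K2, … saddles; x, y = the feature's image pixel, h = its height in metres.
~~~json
{"nodes": [
{"id": "S1", "type": "summit", "x": 124, "y": 202, "h": 1160},
{"id": "S2", "type": "summit", "x": 288, "y": 426, "h": 1118},
{"id": "S3", "type": "summit", "x": 278, "y": 78, "h": 1076},
{"id": "L1", "type": "low", "x": 122, "y": 432, "h": 500},
{"id": "L2", "type": "low", "x": 112, "y": 56, "h": 641},
{"id": "K1", "type": "saddle", "x": 46, "y": 244, "h": 876},
{"id": "K2", "type": "saddle", "x": 196, "y": 122, "h": 876},
{"id": "K3", "type": "saddle", "x": 194, "y": 396, "h": 780},
{"id": "K4", "type": "saddle", "x": 372, "y": 194, "h": 775}],
"edges": [["K1", "S1"], ["K1", "L1"], ["K1", "L2"], ["K2", "S1"], ["K2", "S3"], ["K2", "L1"], ["K2", "L2"], ["K3", "S1"], ["K3", "S2"], ["K3", "L1"], ["K4", "S1"], ["K4", "S2"], ["K4", "L1"]]}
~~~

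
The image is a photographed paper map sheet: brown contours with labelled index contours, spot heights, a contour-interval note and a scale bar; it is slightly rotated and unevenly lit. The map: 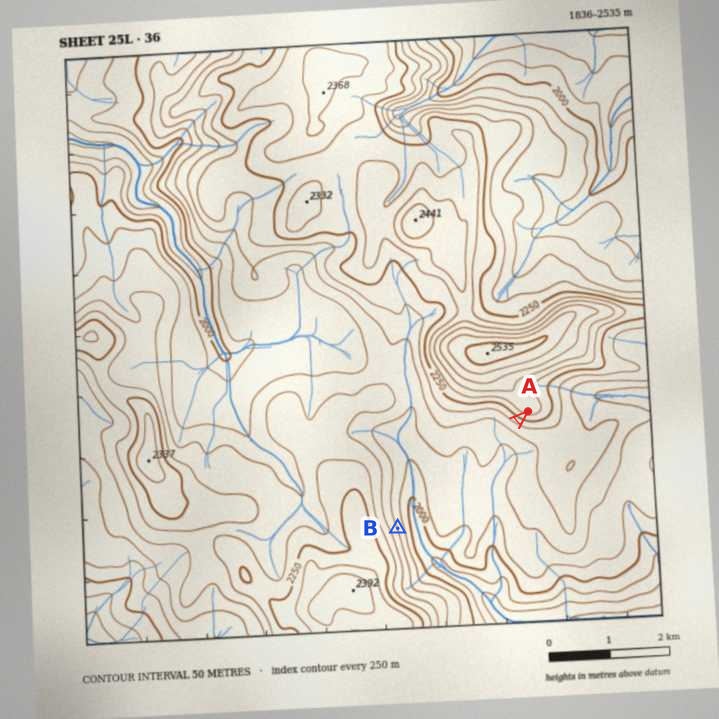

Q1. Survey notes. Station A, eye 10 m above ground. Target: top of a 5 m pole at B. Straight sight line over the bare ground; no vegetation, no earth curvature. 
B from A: visible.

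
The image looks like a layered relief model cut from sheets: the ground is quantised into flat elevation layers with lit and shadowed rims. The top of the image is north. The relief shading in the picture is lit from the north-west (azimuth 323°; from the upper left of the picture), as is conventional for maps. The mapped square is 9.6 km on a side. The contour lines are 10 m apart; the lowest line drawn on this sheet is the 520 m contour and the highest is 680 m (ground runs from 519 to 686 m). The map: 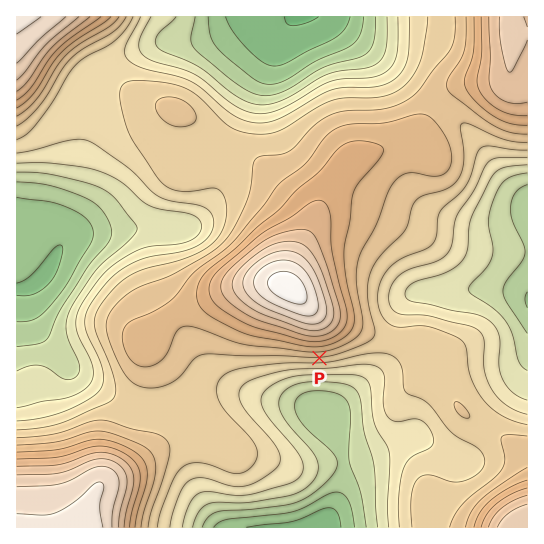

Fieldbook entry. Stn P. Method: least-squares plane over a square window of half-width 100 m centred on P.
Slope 6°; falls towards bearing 177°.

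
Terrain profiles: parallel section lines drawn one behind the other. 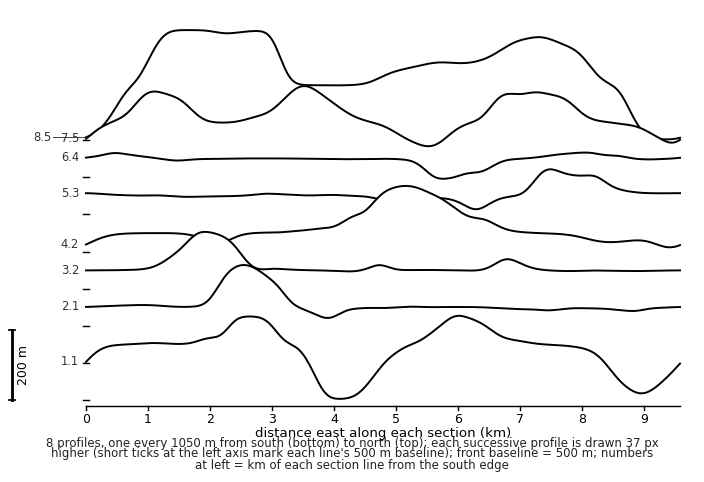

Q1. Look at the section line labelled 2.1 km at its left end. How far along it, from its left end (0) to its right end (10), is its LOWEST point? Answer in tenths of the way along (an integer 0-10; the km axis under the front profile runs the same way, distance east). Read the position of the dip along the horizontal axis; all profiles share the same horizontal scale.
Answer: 4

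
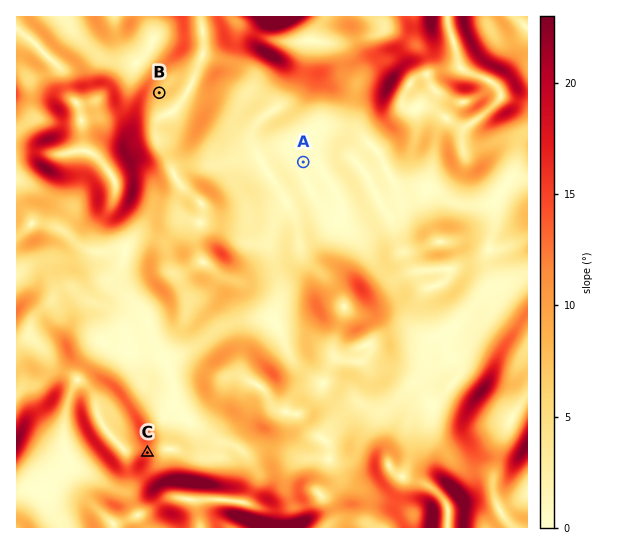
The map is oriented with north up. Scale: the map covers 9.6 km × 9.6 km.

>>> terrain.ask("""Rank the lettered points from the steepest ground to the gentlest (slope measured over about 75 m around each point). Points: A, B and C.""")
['C', 'B', 'A']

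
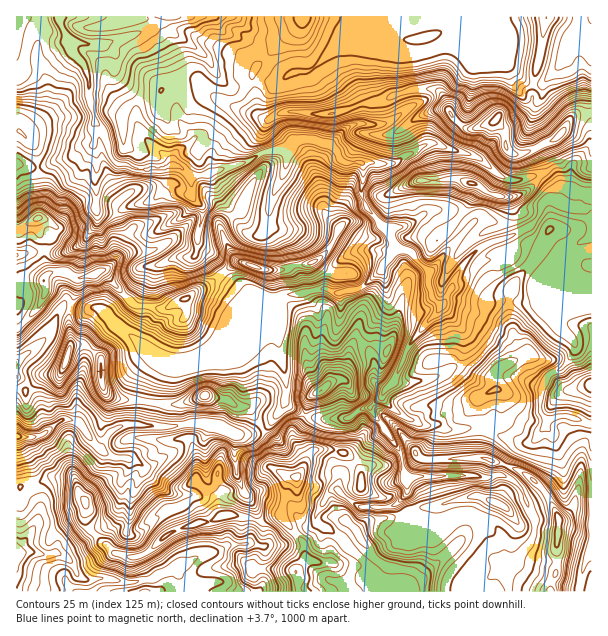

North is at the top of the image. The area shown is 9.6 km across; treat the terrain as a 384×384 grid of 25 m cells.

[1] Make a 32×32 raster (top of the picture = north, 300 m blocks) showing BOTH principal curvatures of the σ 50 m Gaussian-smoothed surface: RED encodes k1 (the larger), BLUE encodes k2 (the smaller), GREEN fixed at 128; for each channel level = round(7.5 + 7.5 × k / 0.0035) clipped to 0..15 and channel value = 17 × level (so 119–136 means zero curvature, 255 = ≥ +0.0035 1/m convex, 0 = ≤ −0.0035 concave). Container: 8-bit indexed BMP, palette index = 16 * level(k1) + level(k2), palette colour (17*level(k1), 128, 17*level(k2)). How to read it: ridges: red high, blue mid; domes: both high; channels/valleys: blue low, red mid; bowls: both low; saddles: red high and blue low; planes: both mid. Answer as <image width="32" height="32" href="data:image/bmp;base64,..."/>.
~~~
<image width="32" height="32" href="data:image/bmp;base64,Qk02CAAAAAAAADYEAAAoAAAAIAAAACAAAAABAAgAAAAAAAAEAAATCwAAEwsAAAABAAAAAAAAAIAAABGAAAAigAAAM4AAAESAAABVgAAAZoAAAHeAAACIgAAAmYAAAKqAAAC7gAAAzIAAAN2AAADugAAA/4AAAACAEQARgBEAIoARADOAEQBEgBEAVYARAGaAEQB3gBEAiIARAJmAEQCqgBEAu4ARAMyAEQDdgBEA7oARAP+AEQAAgCIAEYAiACKAIgAzgCIARIAiAFWAIgBmgCIAd4AiAIiAIgCZgCIAqoAiALuAIgDMgCIA3YAiAO6AIgD/gCIAAIAzABGAMwAigDMAM4AzAESAMwBVgDMAZoAzAHeAMwCIgDMAmYAzAKqAMwC7gDMAzIAzAN2AMwDugDMA/4AzAACARAARgEQAIoBEADOARABEgEQAVYBEAGaARAB3gEQAiIBEAJmARACqgEQAu4BEAMyARADdgEQA7oBEAP+ARAAAgFUAEYBVACKAVQAzgFUARIBVAFWAVQBmgFUAd4BVAIiAVQCZgFUAqoBVALuAVQDMgFUA3YBVAO6AVQD/gFUAAIBmABGAZgAigGYAM4BmAESAZgBVgGYAZoBmAHeAZgCIgGYAmYBmAKqAZgC7gGYAzIBmAN2AZgDugGYA/4BmAACAdwARgHcAIoB3ADOAdwBEgHcAVYB3AGaAdwB3gHcAiIB3AJmAdwCqgHcAu4B3AMyAdwDdgHcA7oB3AP+AdwAAgIgAEYCIACKAiAAzgIgARICIAFWAiABmgIgAd4CIAIiAiACZgIgAqoCIALuAiADMgIgA3YCIAO6AiAD/gIgAAICZABGAmQAigJkAM4CZAESAmQBVgJkAZoCZAHeAmQCIgJkAmYCZAKqAmQC7gJkAzICZAN2AmQDugJkA/4CZAACAqgARgKoAIoCqADOAqgBEgKoAVYCqAGaAqgB3gKoAiICqAJmAqgCqgKoAu4CqAMyAqgDdgKoA7oCqAP+AqgAAgLsAEYC7ACKAuwAzgLsARIC7AFWAuwBmgLsAd4C7AIiAuwCZgLsAqoC7ALuAuwDMgLsA3YC7AO6AuwD/gLsAAIDMABGAzAAigMwAM4DMAESAzABVgMwAZoDMAHeAzACIgMwAmYDMAKqAzAC7gMwAzIDMAN2AzADugMwA/4DMAACA3QARgN0AIoDdADOA3QBEgN0AVYDdAGaA3QB3gN0AiIDdAJmA3QCqgN0Au4DdAMyA3QDdgN0A7oDdAP+A3QAAgO4AEYDuACKA7gAzgO4ARIDuAFWA7gBmgO4Ad4DuAIiA7gCZgO4AqoDuALuA7gDMgO4A3YDuAO6A7gD/gO4AAID/ABGA/wAigP8AM4D/AESA/wBVgP8AZoD/AHeA/wCIgP8AmYD/AKqA/wC7gP8AzID/AN2A/wDugP8A/4D/AIWHp5STkaCjl4aGdKSThdaGhYaHh3e3dXeHh4aGx5WTlaemg7W36JSDhaa12Ma22MbHpobHt7i1hod3d3amxoOEpXOF1/aj96Zzc4KiknK0pZaD14R0hYa4hoeGhLfHc5WGlMjEpaGj9/fXlaa1pdaElMe2hYeHd5aXhqakleiTqHSW2MeEgsilhabo1rLZlaPHxZDAxLe3hXS153LG5aLHhYX5uHODlqS1lbaAg6W2ppGy6Oagp6fX+NalkveB07i2tfeEpaV0lsjE5pDY5+iVlIXWtYCQgICAkNH4pHPjlpa2tnOSc5WEpJP4wNe2pee017bYwPn39/f4tIOGhcSAkMelosXXx8fXo7NgcaLmt6W21XDztnSEhJOEhIWWp8akkIGlg3GBgYBwcqW1gOWAgXDl8MBxlJaGh4engpODxpTFgrb21ufn9fr118iToPeVxcCgx7enp7iGl6fDp5fFtPhw+KSGhnSU6KWVp6WS6Pf4k5CThIWGpreWlZHIyKWl+JD2hHV2doWDdHWGhJSlt8ei55DIppWWyLenxKGWknPW9fbFhHWElIWHd4eFtaWExpT4kLiYl3aGp8mmlITXcsPGhXODhbfJlId3h4W2ppS2lqbmgKeWhobIpnSFp8XFoZJzg8fWxsiGdXeHdraWxqW4dMWlgpWHhrZ1doaWdfeCxXPU5pTH+beGdnSTgZGQkNWT2JSylKiHt4V3d4em6OX2+eVidJWE1dVy5fa2psXpwYHYo9WSl5a3lXeHh5S0oZOn97OzkXFzsvj3teb4w5OlkcSwotWTlnWnh4aYpqbGgKLGpaT4tYH1cmFzdHT2hKWz08fHlMWTk5anh4bl2Pm2cLTY1rL1sPeUlYWFhdf505CBpYemdaWmkrenlpPZtbRxxpGBxZORtMiFhKfIpsaQ2ZZ0c4OTtPWUg3V2hKSElYOn6damk8aFx7eChrin18DX9vfm5vj1sfSUdoWFpJaGpaKQgJOSk4KA96SFx4WSkHCDt7fIpYCzgpSEt5aohoWVwsemlKamp7awoJOlkaSFl5GAkYBwlPj214WTqJiHloLFhoW4lYWHhtiVYnGDweXW2HRz1/fW5oDG+JSoqKe4ociVqJeXh4e3x/f39/jlo5SS5eb1k/rHgXXYxZaWp5WTl5aXh4eXp4aVhIV1hae42Nai5MeSx6Okg5a3dZaHpaSGhqiXl6eEh5Z2dnZ2l5eWlrfYc3OTc7WDdJSGl4eDt4Wnh4eYg5eIl4d2hoaGhYR0c5SUd3d1t7Z1hoenhZSDhIWHhpSmp5aHl5eXhneHh4eHh4eHd3aFx3WHh7eSx7enpqWVpZWUlYeHqKiGh4eHh4eHh4eHhpbYloY="/>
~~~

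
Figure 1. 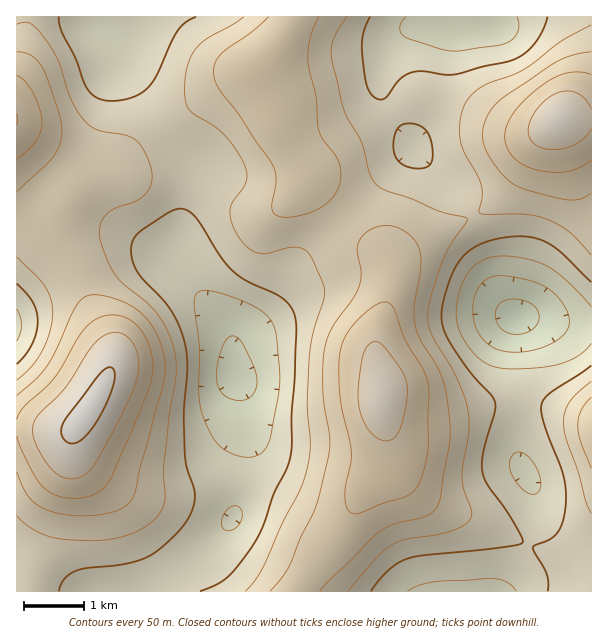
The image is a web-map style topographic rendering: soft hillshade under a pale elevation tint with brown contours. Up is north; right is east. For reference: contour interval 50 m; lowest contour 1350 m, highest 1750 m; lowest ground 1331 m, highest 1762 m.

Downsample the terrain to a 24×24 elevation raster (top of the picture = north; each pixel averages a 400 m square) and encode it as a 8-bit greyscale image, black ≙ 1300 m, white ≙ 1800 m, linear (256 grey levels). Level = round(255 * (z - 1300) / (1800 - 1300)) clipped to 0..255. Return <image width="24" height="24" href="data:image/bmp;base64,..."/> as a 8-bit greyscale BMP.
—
<image width="24" height="24" href="data:image/bmp;base64,Qk12BgAAAAAAADYEAAAoAAAAGAAAABgAAAABAAgAAAAAAEACAAATCwAAEwsAAAABAAAAAAAAAAAAAAEBAQACAgIAAwMDAAQEBAAFBQUABgYGAAcHBwAICAgACQkJAAoKCgALCwsADAwMAA0NDQAODg4ADw8PABAQEAAREREAEhISABMTEwAUFBQAFRUVABYWFgAXFxcAGBgYABkZGQAaGhoAGxsbABwcHAAdHR0AHh4eAB8fHwAgICAAISEhACIiIgAjIyMAJCQkACUlJQAmJiYAJycnACgoKAApKSkAKioqACsrKwAsLCwALS0tAC4uLgAvLy8AMDAwADExMQAyMjIAMzMzADQ0NAA1NTUANjY2ADc3NwA4ODgAOTk5ADo6OgA7OzsAPDw8AD09PQA+Pj4APz8/AEBAQABBQUEAQkJCAENDQwBEREQARUVFAEZGRgBHR0cASEhIAElJSQBKSkoAS0tLAExMTABNTU0ATk5OAE9PTwBQUFAAUVFRAFJSUgBTU1MAVFRUAFVVVQBWVlYAV1dXAFhYWABZWVkAWlpaAFtbWwBcXFwAXV1dAF5eXgBfX18AYGBgAGFhYQBiYmIAY2NjAGRkZABlZWUAZmZmAGdnZwBoaGgAaWlpAGpqagBra2sAbGxsAG1tbQBubm4Ab29vAHBwcABxcXEAcnJyAHNzcwB0dHQAdXV1AHZ2dgB3d3cAeHh4AHl5eQB6enoAe3t7AHx8fAB9fX0Afn5+AH9/fwCAgIAAgYGBAIKCggCDg4MAhISEAIWFhQCGhoYAh4eHAIiIiACJiYkAioqKAIuLiwCMjIwAjY2NAI6OjgCPj48AkJCQAJGRkQCSkpIAk5OTAJSUlACVlZUAlpaWAJeXlwCYmJgAmZmZAJqamgCbm5sAnJycAJ2dnQCenp4An5+fAKCgoAChoaEAoqKiAKOjowCkpKQApaWlAKampgCnp6cAqKioAKmpqQCqqqoAq6urAKysrACtra0Arq6uAK+vrwCwsLAAsbGxALKysgCzs7MAtLS0ALW1tQC2trYAt7e3ALi4uAC5ubkAurq6ALu7uwC8vLwAvb29AL6+vgC/v78AwMDAAMHBwQDCwsIAw8PDAMTExADFxcUAxsbGAMfHxwDIyMgAycnJAMrKygDLy8sAzMzMAM3NzQDOzs4Az8/PANDQ0ADR0dEA0tLSANPT0wDU1NQA1dXVANbW1gDX19cA2NjYANnZ2QDa2toA29vbANzc3ADd3d0A3t7eAN/f3wDg4OAA4eHhAOLi4gDj4+MA5OTkAOXl5QDm5uYA5+fnAOjo6ADp6ekA6urqAOvr6wDs7OwA7e3tAO7u7gDv7+8A8PDwAPHx8QDy8vIA8/PzAPT09AD19fUA9vb2APf39wD4+PgA+fn5APr6+gD7+/sA/Pz8AP39/QD+/v4A////AHlwX1laW15fZXWOn5+ReF9STk1MT11pcnd4c3FtZ19ZWWV/l6Oij3ZoZGJgYGRpb3yEh4eDeWpbT1VxjqGrpJOIg3tzamNlcY6epKCYindjUVBlgZqus62mmIZ2Y1VedqK9xLikj3hkV1RedJGtury2oINqVEtbfrXS2smtk3ZdUk5UaoqnvMO9p4VlT05ki8Pe59m6m3hZSkRLZ4inxM3BqotqV1lxmrzW5+XKpXxUPzpFZoyvz9fEqYpuYGJ0l5y72ejZtIRSNC8/Y42z0djGp4FmXl5mfHefxd/du4hUMy9AYYyzzdC8l21QRkdMWV2JsczPr35RNzVEYYesxsWofVQ0IyYzQVl/nrCvkmpNPkBOZH6ZtLiccUgmFBcpPmmDlJaJcFhOTlhkb3uLoKyeeEwtIic3T3+MkYhzXFJUX293eICNm6WfhV9DPkRRaYuQjoFtXVZcbH+Fg4eRmp+bjHZkXV9rfpCTkIJ1a2FmdoiUlpOSlJWQhoB8eXqDjJSUlIyFfG9veISVoZ+Wi4R9dXaBjZSam5+Vko6KgXZydH+ToaOZhXJpanSJoK6zrrSejoeEfnd0d4mdpJ6Tf2piaX2XssbNxcGliHt5eXp8hZinppqIdmpmbYCYs83b1LudemhnbnmFlKOqp5mBbGdtcXqMoLvRz6uQbllXYXOJnauup5R7Z2FnaGlzf5Wwt5aBYlJQWGuBlaavqJB4ZVhVUU9TWW6Jl4JxV05PVWJvfI6ip5Z/aFNKRkRDSFtxfg=="/>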